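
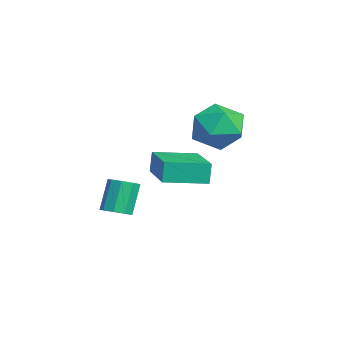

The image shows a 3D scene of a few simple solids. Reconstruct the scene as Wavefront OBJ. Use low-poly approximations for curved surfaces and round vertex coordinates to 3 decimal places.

v 2.016 -1.652 -3.836
v 2.525 -1.415 -3.688
v 2.012 -1.071 -2.476
v 1.504 -1.308 -2.624
v 2.294 -1.144 -3.863
v 1.781 -0.8 -2.651
v 1.934 -1.11 -4.025
v 1.421 -0.766 -2.813
v 1.612 -1.33 -4.099
v 1.099 -0.986 -2.887
v 1.479 -1.701 -4.049
v 0.966 -1.357 -2.838
v 1.598 -2.048 -3.9
v 1.085 -1.705 -2.689
v 1.913 -2.211 -3.721
v 1.4 -1.867 -2.509
v 2.276 -2.112 -3.596
v 1.763 -1.768 -2.384
v 2.517 -1.798 -3.582
v 2.005 -1.454 -2.371
v 2.148 -0.518 -1.897
v 2.005 -0.425 -1.065
v 2.078 1.049 -2.084
v 1.935 1.142 -1.251
v 4.265 -0.382 -1.549
v 4.122 -0.289 -0.716
v 4.195 1.185 -1.735
v 4.052 1.278 -0.903
v -0.597 3.167 -0.444
v 0.092 2.363 -0.062
v -1.072 2.097 -1.838
v -0.383 1.293 -1.456
v -1.316 1.553 -0.883
v -1.022 2.214 -0.022
v 0.042 2.246 -1.878
v 0.336 2.907 -1.017
v 0.487 1.794 -0.949
v -0.352 1.366 -0.334
v -0.628 3.094 -1.566
v -1.467 2.666 -0.951
f 2 1 5
f 2 5 3
f 3 5 6
f 3 6 4
f 5 1 7
f 5 7 6
f 6 7 8
f 6 8 4
f 7 1 9
f 7 9 8
f 8 9 10
f 8 10 4
f 9 1 11
f 9 11 10
f 10 11 12
f 10 12 4
f 11 1 13
f 11 13 12
f 12 13 14
f 12 14 4
f 13 1 15
f 13 15 14
f 14 15 16
f 14 16 4
f 15 1 17
f 15 17 16
f 16 17 18
f 16 18 4
f 17 1 19
f 17 19 18
f 18 19 20
f 18 20 4
f 19 1 2
f 19 2 20
f 20 2 3
f 20 3 4
f 22 24 21
f 25 22 21
f 21 24 23
f 23 25 21
f 22 28 24
f 26 22 25
f 26 28 22
f 24 28 23
f 27 25 23
f 23 28 27
f 27 26 25
f 28 26 27
f 29 40 34
f 29 34 30
f 29 30 36
f 29 36 39
f 29 39 40
f 30 34 38
f 34 40 33
f 40 39 31
f 39 36 35
f 36 30 37
f 32 38 33
f 32 33 31
f 32 31 35
f 32 35 37
f 32 37 38
f 33 38 34
f 31 33 40
f 35 31 39
f 37 35 36
f 38 37 30



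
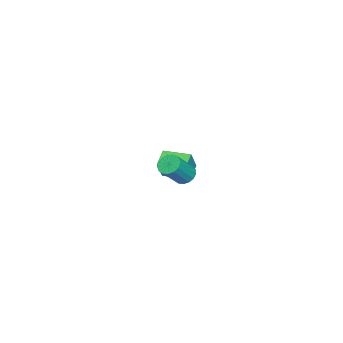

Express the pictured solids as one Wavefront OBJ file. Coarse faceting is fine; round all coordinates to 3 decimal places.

v -2.895 -0.355 -2.512
v -3.889 -0.412 -1.938
v -2.971 1.323 -2.479
v -3.966 1.266 -1.904
v -2.134 -0.346 -1.196
v -3.129 -0.403 -0.621
v -2.211 1.332 -1.162
v -3.205 1.275 -0.588
v 3.409 3.643 2.015
v 3.729 3.23 1.596
v 4.79 2.803 2.826
v 4.471 3.217 3.245
v 3.882 3.509 1.56
v 4.944 3.082 2.79
v 3.928 3.819 1.628
v 4.989 3.392 2.859
v 3.854 4.089 1.785
v 4.916 3.662 3.016
v 3.679 4.256 1.995
v 4.74 3.83 3.225
v 3.441 4.284 2.209
v 4.503 3.857 3.439
v 3.197 4.164 2.379
v 4.259 3.738 3.609
v 3.001 3.926 2.465
v 4.063 3.499 3.695
v 2.899 3.622 2.448
v 3.96 3.195 3.678
v 2.913 3.324 2.332
v 3.975 2.897 3.562
v 3.041 3.098 2.143
v 4.103 2.672 3.373
v 3.254 2.998 1.925
v 4.315 2.571 3.155
v 3.502 3.045 1.727
v 4.564 2.619 2.958
f 2 4 1
f 5 2 1
f 1 4 3
f 3 5 1
f 2 8 4
f 6 2 5
f 6 8 2
f 4 8 3
f 7 5 3
f 3 8 7
f 7 6 5
f 8 6 7
f 10 9 13
f 10 13 11
f 11 13 14
f 11 14 12
f 13 9 15
f 13 15 14
f 14 15 16
f 14 16 12
f 15 9 17
f 15 17 16
f 16 17 18
f 16 18 12
f 17 9 19
f 17 19 18
f 18 19 20
f 18 20 12
f 19 9 21
f 19 21 20
f 20 21 22
f 20 22 12
f 21 9 23
f 21 23 22
f 22 23 24
f 22 24 12
f 23 9 25
f 23 25 24
f 24 25 26
f 24 26 12
f 25 9 27
f 25 27 26
f 26 27 28
f 26 28 12
f 27 9 29
f 27 29 28
f 28 29 30
f 28 30 12
f 29 9 31
f 29 31 30
f 30 31 32
f 30 32 12
f 31 9 33
f 31 33 32
f 32 33 34
f 32 34 12
f 33 9 35
f 33 35 34
f 34 35 36
f 34 36 12
f 35 9 10
f 35 10 36
f 36 10 11
f 36 11 12



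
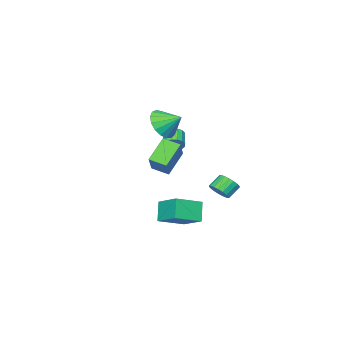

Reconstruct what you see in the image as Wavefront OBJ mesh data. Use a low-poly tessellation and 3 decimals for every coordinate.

v 1.043 -1.455 3.576
v 1.445 -0.821 2.785
v 0.717 -0.365 4.284
v 0.944 -0.884 2.652
v 0.466 -1.078 2.731
v 0.12 -1.358 3.003
v -0.014 -1.66 3.406
v 0.093 -1.916 3.848
v 0.419 -2.066 4.228
v 0.887 -2.075 4.458
v 1.391 -1.943 4.486
v 1.815 -1.699 4.305
v 2.062 -1.399 3.958
v 2.076 -1.112 3.522
v 1.853 -0.903 3.099
v -0.05 -2.798 -3.205
v 0.204 -1.237 -2.412
v -1.66 -2.22 -3.827
v -1.405 -0.658 -3.034
v 0.585 -2.302 -4.386
v 0.84 -0.74 -3.593
v -1.024 -1.723 -5.008
v -0.77 -0.162 -4.215
v -1.344 -2.767 0.931
v -1.024 -2.672 1.477
v -1.716 -3.318 1.995
v -2.036 -3.413 1.449
v -1.253 -2.432 1.469
v -1.945 -3.079 1.987
v -1.507 -2.283 1.317
v -2.199 -2.93 1.835
v -1.716 -2.263 1.061
v -2.409 -2.91 1.58
v -1.827 -2.378 0.771
v -2.519 -3.025 1.289
v -1.807 -2.597 0.523
v -2.5 -3.244 1.042
v -1.664 -2.862 0.385
v -2.356 -3.508 0.903
v -1.435 -3.101 0.393
v -2.127 -3.748 0.911
v -1.181 -3.25 0.545
v -1.873 -3.897 1.063
v -0.971 -3.27 0.8
v -1.664 -3.917 1.319
v -0.861 -3.155 1.091
v -1.553 -3.802 1.609
v -0.88 -2.936 1.338
v -1.573 -3.583 1.857
v 0.646 -1.621 1.619
v 1.849 -0.711 2.903
v 0.269 -0.663 1.293
v 1.472 0.247 2.577
v 1.888 -1.547 0.403
v 3.091 -0.637 1.687
v 1.511 -0.589 0.077
v 2.714 0.321 1.361
v -2.678 -0.514 -2.589
v -2.27 -0.795 -2.053
v -3.034 -0.647 -1.394
v -3.442 -0.366 -1.931
v -2.198 -0.478 -2.041
v -2.962 -0.331 -1.382
v -2.221 -0.169 -2.137
v -2.985 -0.021 -1.478
v -2.334 0.073 -2.322
v -3.099 0.22 -1.663
v -2.516 0.198 -2.561
v -3.281 0.345 -1.902
v -2.73 0.182 -2.805
v -3.494 0.329 -2.146
v -2.933 0.028 -3.007
v -3.697 0.176 -2.348
v -3.086 -0.233 -3.126
v -3.85 -0.085 -2.467
v -3.158 -0.549 -3.138
v -3.922 -0.402 -2.479
v -3.135 -0.859 -3.042
v -3.899 -0.711 -2.383
v -3.021 -1.1 -2.857
v -3.786 -0.953 -2.198
v -2.839 -1.225 -2.618
v -3.604 -1.078 -1.959
v -2.626 -1.209 -2.374
v -3.39 -1.062 -1.715
v -2.423 -1.056 -2.172
v -3.187 -0.908 -1.513
f 2 1 4
f 2 4 3
f 4 1 5
f 4 5 3
f 5 1 6
f 5 6 3
f 6 1 7
f 6 7 3
f 7 1 8
f 7 8 3
f 8 1 9
f 8 9 3
f 9 1 10
f 9 10 3
f 10 1 11
f 10 11 3
f 11 1 12
f 11 12 3
f 12 1 13
f 12 13 3
f 13 1 14
f 13 14 3
f 14 1 15
f 14 15 3
f 15 1 2
f 15 2 3
f 17 19 16
f 20 17 16
f 16 19 18
f 18 20 16
f 17 23 19
f 21 17 20
f 21 23 17
f 19 23 18
f 22 20 18
f 18 23 22
f 22 21 20
f 23 21 22
f 25 24 28
f 25 28 26
f 26 28 29
f 26 29 27
f 28 24 30
f 28 30 29
f 29 30 31
f 29 31 27
f 30 24 32
f 30 32 31
f 31 32 33
f 31 33 27
f 32 24 34
f 32 34 33
f 33 34 35
f 33 35 27
f 34 24 36
f 34 36 35
f 35 36 37
f 35 37 27
f 36 24 38
f 36 38 37
f 37 38 39
f 37 39 27
f 38 24 40
f 38 40 39
f 39 40 41
f 39 41 27
f 40 24 42
f 40 42 41
f 41 42 43
f 41 43 27
f 42 24 44
f 42 44 43
f 43 44 45
f 43 45 27
f 44 24 46
f 44 46 45
f 45 46 47
f 45 47 27
f 46 24 48
f 46 48 47
f 47 48 49
f 47 49 27
f 48 24 25
f 48 25 49
f 49 25 26
f 49 26 27
f 51 53 50
f 54 51 50
f 50 53 52
f 52 54 50
f 51 57 53
f 55 51 54
f 55 57 51
f 53 57 52
f 56 54 52
f 52 57 56
f 56 55 54
f 57 55 56
f 59 58 62
f 59 62 60
f 60 62 63
f 60 63 61
f 62 58 64
f 62 64 63
f 63 64 65
f 63 65 61
f 64 58 66
f 64 66 65
f 65 66 67
f 65 67 61
f 66 58 68
f 66 68 67
f 67 68 69
f 67 69 61
f 68 58 70
f 68 70 69
f 69 70 71
f 69 71 61
f 70 58 72
f 70 72 71
f 71 72 73
f 71 73 61
f 72 58 74
f 72 74 73
f 73 74 75
f 73 75 61
f 74 58 76
f 74 76 75
f 75 76 77
f 75 77 61
f 76 58 78
f 76 78 77
f 77 78 79
f 77 79 61
f 78 58 80
f 78 80 79
f 79 80 81
f 79 81 61
f 80 58 82
f 80 82 81
f 81 82 83
f 81 83 61
f 82 58 84
f 82 84 83
f 83 84 85
f 83 85 61
f 84 58 86
f 84 86 85
f 85 86 87
f 85 87 61
f 86 58 59
f 86 59 87
f 87 59 60
f 87 60 61



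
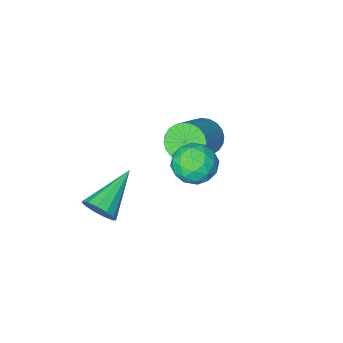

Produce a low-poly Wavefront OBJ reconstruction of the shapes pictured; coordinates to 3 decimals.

v 1.474 0.541 3.978
v 2.166 0.357 3.444
v 0.734 -0.557 3.396
v 1.426 -0.741 2.862
v 1.489 -0.886 3.742
v 1.947 -0.207 4.102
v 0.953 0.007 2.738
v 1.411 0.686 3.098
v 1.845 0.027 2.678
v 2.176 -0.525 3.298
v 0.724 0.325 3.542
v 1.055 -0.227 4.162
v 1.885 0.545 3.762
v 1.015 -0.745 3.078
v 1.052 -0.83 3.595
v 1.459 -0.939 3.282
v 1.756 0.214 4.148
v 2.163 0.106 3.835
v 1.765 -0.625 4.01
v 0.737 -0.306 3.005
v 1.144 -0.414 2.692
v 1.441 0.739 3.558
v 1.848 0.63 3.245
v 1.135 0.425 2.83
v 2.103 0.243 2.998
v 1.668 -0.402 2.656
v 1.39 0.037 2.583
v 1.659 0.436 2.794
v 2.298 -0.081 3.362
v 1.863 -0.727 3.021
v 1.9 -0.812 3.538
v 2.169 -0.413 3.749
v 2.109 -0.275 2.912
v 1.037 0.527 3.819
v 0.602 -0.119 3.478
v 0.731 0.213 3.091
v 1 0.612 3.302
v 1.232 0.202 4.184
v 0.797 -0.443 3.842
v 1.241 -0.636 4.046
v 1.51 -0.237 4.257
v 0.791 0.075 3.928
v -1.36 -4.047 0.094
v -0.938 -3.827 -0.598
v 0.362 -3.012 0.454
v -0.06 -3.233 1.146
v -1.133 -3.567 -0.557
v 0.166 -2.753 0.495
v -1.364 -3.381 -0.417
v -0.064 -2.566 0.635
v -1.593 -3.296 -0.2
v -0.294 -2.481 0.853
v -1.787 -3.325 0.063
v -0.488 -2.51 1.115
v -1.916 -3.464 0.33
v -0.617 -2.65 1.382
v -1.961 -3.692 0.561
v -0.661 -2.878 1.614
v -1.914 -3.974 0.721
v -0.614 -3.16 1.774
v -1.782 -4.268 0.786
v -0.482 -3.453 1.838
v -1.586 -4.527 0.745
v -0.287 -3.713 1.797
v -1.356 -4.714 0.605
v -0.056 -3.899 1.657
v -1.126 -4.799 0.387
v 0.173 -3.984 1.44
v -0.932 -4.77 0.125
v 0.367 -3.955 1.177
v -0.803 -4.63 -0.142
v 0.496 -3.816 0.91
v -0.759 -4.402 -0.374
v 0.541 -3.588 0.679
v -0.806 -4.12 -0.534
v 0.494 -3.306 0.519
v 3.624 -3.155 -1.032
v 4 -3.265 -0.404
v 1.896 -3.905 -0.128
v 3.845 -2.879 -0.382
v 3.619 -2.58 -0.566
v 3.395 -2.464 -0.898
v 3.244 -2.568 -1.273
v 3.213 -2.858 -1.571
v 3.314 -3.242 -1.698
v 3.512 -3.599 -1.614
v 3.747 -3.815 -1.345
v 3.942 -3.821 -0.977
v 4.037 -3.616 -0.626
f 1 38 17
f 38 12 41
f 17 41 6
f 38 41 17
f 1 17 13
f 17 6 18
f 13 18 2
f 17 18 13
f 1 13 22
f 13 2 23
f 22 23 8
f 13 23 22
f 1 22 34
f 22 8 37
f 34 37 11
f 22 37 34
f 1 34 38
f 34 11 42
f 38 42 12
f 34 42 38
f 2 18 29
f 18 6 32
f 29 32 10
f 18 32 29
f 6 41 19
f 41 12 40
f 19 40 5
f 41 40 19
f 12 42 39
f 42 11 35
f 39 35 3
f 42 35 39
f 11 37 36
f 37 8 24
f 36 24 7
f 37 24 36
f 8 23 28
f 23 2 25
f 28 25 9
f 23 25 28
f 4 30 16
f 30 10 31
f 16 31 5
f 30 31 16
f 4 16 14
f 16 5 15
f 14 15 3
f 16 15 14
f 4 14 21
f 14 3 20
f 21 20 7
f 14 20 21
f 4 21 26
f 21 7 27
f 26 27 9
f 21 27 26
f 4 26 30
f 26 9 33
f 30 33 10
f 26 33 30
f 5 31 19
f 31 10 32
f 19 32 6
f 31 32 19
f 3 15 39
f 15 5 40
f 39 40 12
f 15 40 39
f 7 20 36
f 20 3 35
f 36 35 11
f 20 35 36
f 9 27 28
f 27 7 24
f 28 24 8
f 27 24 28
f 10 33 29
f 33 9 25
f 29 25 2
f 33 25 29
f 44 43 47
f 44 47 45
f 45 47 48
f 45 48 46
f 47 43 49
f 47 49 48
f 48 49 50
f 48 50 46
f 49 43 51
f 49 51 50
f 50 51 52
f 50 52 46
f 51 43 53
f 51 53 52
f 52 53 54
f 52 54 46
f 53 43 55
f 53 55 54
f 54 55 56
f 54 56 46
f 55 43 57
f 55 57 56
f 56 57 58
f 56 58 46
f 57 43 59
f 57 59 58
f 58 59 60
f 58 60 46
f 59 43 61
f 59 61 60
f 60 61 62
f 60 62 46
f 61 43 63
f 61 63 62
f 62 63 64
f 62 64 46
f 63 43 65
f 63 65 64
f 64 65 66
f 64 66 46
f 65 43 67
f 65 67 66
f 66 67 68
f 66 68 46
f 67 43 69
f 67 69 68
f 68 69 70
f 68 70 46
f 69 43 71
f 69 71 70
f 70 71 72
f 70 72 46
f 71 43 73
f 71 73 72
f 72 73 74
f 72 74 46
f 73 43 75
f 73 75 74
f 74 75 76
f 74 76 46
f 75 43 44
f 75 44 76
f 76 44 45
f 76 45 46
f 78 77 80
f 78 80 79
f 80 77 81
f 80 81 79
f 81 77 82
f 81 82 79
f 82 77 83
f 82 83 79
f 83 77 84
f 83 84 79
f 84 77 85
f 84 85 79
f 85 77 86
f 85 86 79
f 86 77 87
f 86 87 79
f 87 77 88
f 87 88 79
f 88 77 89
f 88 89 79
f 89 77 78
f 89 78 79



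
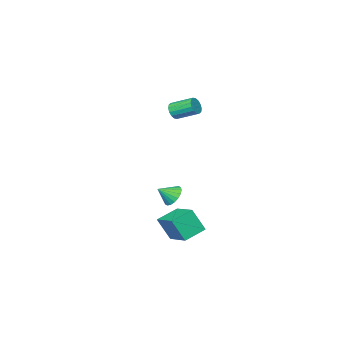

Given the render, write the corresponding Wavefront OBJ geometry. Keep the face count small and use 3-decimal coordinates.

v -1.077 2.986 -4.718
v -0.653 2.392 -3.351
v -0.701 4.621 -4.123
v -0.276 4.027 -2.756
v 0.236 2.853 -5.184
v 0.661 2.259 -3.817
v 0.613 4.488 -4.589
v 1.037 3.894 -3.222
v -2.485 0.008 2.769
v -2.032 0.068 3.127
v -2.643 1.211 3.708
v -3.095 1.152 3.351
v -1.961 0.23 2.885
v -2.571 1.373 3.466
v -2.03 0.332 2.611
v -2.64 1.475 3.192
v -2.221 0.347 2.38
v -2.831 1.49 2.961
v -2.483 0.272 2.253
v -3.093 1.415 2.834
v -2.745 0.126 2.265
v -3.355 1.269 2.846
v -2.937 -0.051 2.412
v -3.548 1.092 2.993
v -3.009 -0.213 2.654
v -3.619 0.93 3.235
v -2.94 -0.315 2.928
v -3.55 0.828 3.509
v -2.749 -0.33 3.159
v -3.359 0.813 3.74
v -2.487 -0.255 3.286
v -3.097 0.888 3.867
v -2.225 -0.109 3.274
v -2.835 1.034 3.855
v -3.094 -0.767 -4.199
v -2.582 -0.356 -4.6
v -2.286 -1.153 -3.561
v -2.675 -0.14 -4.352
v -2.851 -0.048 -4.073
v -3.076 -0.098 -3.819
v -3.304 -0.281 -3.64
v -3.491 -0.561 -3.572
v -3.599 -0.881 -3.629
v -3.607 -1.179 -3.798
v -3.514 -1.395 -4.047
v -3.337 -1.487 -4.326
v -3.113 -1.436 -4.58
v -2.885 -1.253 -4.758
v -2.698 -0.974 -4.826
v -2.59 -0.654 -4.77
f 2 4 1
f 5 2 1
f 1 4 3
f 3 5 1
f 2 8 4
f 6 2 5
f 6 8 2
f 4 8 3
f 7 5 3
f 3 8 7
f 7 6 5
f 8 6 7
f 10 9 13
f 10 13 11
f 11 13 14
f 11 14 12
f 13 9 15
f 13 15 14
f 14 15 16
f 14 16 12
f 15 9 17
f 15 17 16
f 16 17 18
f 16 18 12
f 17 9 19
f 17 19 18
f 18 19 20
f 18 20 12
f 19 9 21
f 19 21 20
f 20 21 22
f 20 22 12
f 21 9 23
f 21 23 22
f 22 23 24
f 22 24 12
f 23 9 25
f 23 25 24
f 24 25 26
f 24 26 12
f 25 9 27
f 25 27 26
f 26 27 28
f 26 28 12
f 27 9 29
f 27 29 28
f 28 29 30
f 28 30 12
f 29 9 31
f 29 31 30
f 30 31 32
f 30 32 12
f 31 9 33
f 31 33 32
f 32 33 34
f 32 34 12
f 33 9 10
f 33 10 34
f 34 10 11
f 34 11 12
f 36 35 38
f 36 38 37
f 38 35 39
f 38 39 37
f 39 35 40
f 39 40 37
f 40 35 41
f 40 41 37
f 41 35 42
f 41 42 37
f 42 35 43
f 42 43 37
f 43 35 44
f 43 44 37
f 44 35 45
f 44 45 37
f 45 35 46
f 45 46 37
f 46 35 47
f 46 47 37
f 47 35 48
f 47 48 37
f 48 35 49
f 48 49 37
f 49 35 50
f 49 50 37
f 50 35 36
f 50 36 37



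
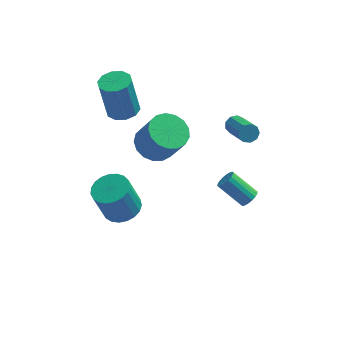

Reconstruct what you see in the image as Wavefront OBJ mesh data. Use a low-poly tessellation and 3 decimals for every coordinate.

v -1.64 -2.881 -0.089
v -0.834 -3.257 0.105
v -1.333 -3.455 1.802
v -2.14 -3.079 1.609
v -0.767 -2.889 0.167
v -1.266 -3.087 1.864
v -0.851 -2.521 0.186
v -1.35 -2.719 1.883
v -1.071 -2.215 0.157
v -1.57 -2.413 1.854
v -1.39 -2.024 0.085
v -1.889 -2.222 1.782
v -1.752 -1.981 -0.016
v -2.251 -2.179 1.681
v -2.095 -2.094 -0.13
v -2.594 -2.292 1.567
v -2.359 -2.343 -0.237
v -2.858 -2.541 1.46
v -2.499 -2.685 -0.318
v -2.998 -2.883 1.379
v -2.49 -3.061 -0.359
v -2.989 -3.259 1.338
v -2.335 -3.406 -0.354
v -2.834 -3.604 1.343
v -2.059 -3.66 -0.303
v -2.559 -3.858 1.394
v -1.711 -3.78 -0.214
v -2.211 -3.977 1.483
v -1.351 -3.744 -0.104
v -1.85 -3.942 1.593
v -1.041 -3.559 0.009
v -1.54 -3.757 1.706
v -0.444 1.079 0.589
v 0.321 0.62 0.095
v 1.03 0.101 1.678
v 0.264 0.561 2.171
v 0.486 1.073 0.17
v 1.195 0.554 1.753
v 0.437 1.528 0.341
v 1.146 1.009 1.923
v 0.187 1.88 0.568
v 0.896 1.361 2.151
v -0.208 2.049 0.8
v 0.501 1.53 2.383
v -0.657 1.995 0.984
v 0.052 1.477 2.567
v -1.057 1.732 1.077
v -0.348 1.213 2.66
v -1.317 1.319 1.058
v -0.609 0.801 2.641
v -1.378 0.852 0.932
v -0.669 0.333 2.515
v -1.224 0.436 0.727
v -0.515 -0.083 2.31
v -0.892 0.168 0.49
v -0.183 -0.351 2.073
v -0.457 0.109 0.276
v 0.252 -0.41 1.859
v -0.019 0.272 0.134
v 0.689 -0.247 1.716
v -1.935 2.04 2.147
v -1.139 1.992 2.288
v -1.509 2.053 4.395
v -2.305 2.1 4.253
v -1.261 2.476 2.252
v -1.631 2.537 4.359
v -1.641 2.794 2.176
v -2.01 2.854 4.283
v -2.133 2.823 2.089
v -2.502 2.884 4.196
v -2.549 2.553 2.024
v -2.919 2.614 4.131
v -2.731 2.087 2.005
v -3.101 2.148 4.112
v -2.609 1.603 2.041
v -2.979 1.664 4.148
v -2.23 1.286 2.117
v -2.599 1.346 4.224
v -1.738 1.256 2.204
v -2.107 1.317 4.311
v -1.321 1.526 2.269
v -1.691 1.587 4.376
v 4.015 0.38 -2.808
v 4.365 0.391 -2.409
v 3.214 0.851 -1.413
v 2.865 0.84 -1.812
v 4.377 0.61 -2.496
v 3.226 1.07 -1.5
v 4.318 0.783 -2.645
v 3.167 1.243 -1.649
v 4.199 0.877 -2.825
v 3.048 1.337 -1.83
v 4.044 0.872 -3.003
v 2.893 1.332 -2.007
v 3.883 0.77 -3.142
v 2.732 1.23 -2.146
v 3.748 0.59 -3.214
v 2.597 1.05 -2.218
v 3.666 0.369 -3.207
v 2.515 0.829 -2.211
v 3.654 0.15 -3.12
v 2.503 0.61 -2.124
v 3.713 -0.023 -2.971
v 2.562 0.437 -1.975
v 3.832 -0.117 -2.79
v 2.681 0.343 -1.795
v 3.987 -0.112 -2.613
v 2.836 0.348 -1.617
v 4.148 -0.01 -2.474
v 2.997 0.45 -1.478
v 4.283 0.17 -2.402
v 3.132 0.63 -1.406
v 3.251 1.294 2.05
v 3.619 1.248 1.7
v 4.258 -0.161 2.561
v 3.889 -0.114 2.91
v 3.726 1.455 1.96
v 4.365 0.046 2.82
v 3.611 1.587 2.261
v 4.25 0.178 3.122
v 3.327 1.582 2.464
v 3.966 0.173 3.324
v 3.007 1.442 2.473
v 3.646 0.034 3.333
v 2.801 1.233 2.284
v 3.44 -0.175 3.144
v 2.806 1.053 1.985
v 3.445 -0.356 2.845
v 3.018 0.986 1.717
v 3.657 -0.423 2.577
v 3.34 1.063 1.604
v 3.979 -0.346 2.465
f 2 1 5
f 2 5 3
f 3 5 6
f 3 6 4
f 5 1 7
f 5 7 6
f 6 7 8
f 6 8 4
f 7 1 9
f 7 9 8
f 8 9 10
f 8 10 4
f 9 1 11
f 9 11 10
f 10 11 12
f 10 12 4
f 11 1 13
f 11 13 12
f 12 13 14
f 12 14 4
f 13 1 15
f 13 15 14
f 14 15 16
f 14 16 4
f 15 1 17
f 15 17 16
f 16 17 18
f 16 18 4
f 17 1 19
f 17 19 18
f 18 19 20
f 18 20 4
f 19 1 21
f 19 21 20
f 20 21 22
f 20 22 4
f 21 1 23
f 21 23 22
f 22 23 24
f 22 24 4
f 23 1 25
f 23 25 24
f 24 25 26
f 24 26 4
f 25 1 27
f 25 27 26
f 26 27 28
f 26 28 4
f 27 1 29
f 27 29 28
f 28 29 30
f 28 30 4
f 29 1 31
f 29 31 30
f 30 31 32
f 30 32 4
f 31 1 2
f 31 2 32
f 32 2 3
f 32 3 4
f 34 33 37
f 34 37 35
f 35 37 38
f 35 38 36
f 37 33 39
f 37 39 38
f 38 39 40
f 38 40 36
f 39 33 41
f 39 41 40
f 40 41 42
f 40 42 36
f 41 33 43
f 41 43 42
f 42 43 44
f 42 44 36
f 43 33 45
f 43 45 44
f 44 45 46
f 44 46 36
f 45 33 47
f 45 47 46
f 46 47 48
f 46 48 36
f 47 33 49
f 47 49 48
f 48 49 50
f 48 50 36
f 49 33 51
f 49 51 50
f 50 51 52
f 50 52 36
f 51 33 53
f 51 53 52
f 52 53 54
f 52 54 36
f 53 33 55
f 53 55 54
f 54 55 56
f 54 56 36
f 55 33 57
f 55 57 56
f 56 57 58
f 56 58 36
f 57 33 59
f 57 59 58
f 58 59 60
f 58 60 36
f 59 33 34
f 59 34 60
f 60 34 35
f 60 35 36
f 62 61 65
f 62 65 63
f 63 65 66
f 63 66 64
f 65 61 67
f 65 67 66
f 66 67 68
f 66 68 64
f 67 61 69
f 67 69 68
f 68 69 70
f 68 70 64
f 69 61 71
f 69 71 70
f 70 71 72
f 70 72 64
f 71 61 73
f 71 73 72
f 72 73 74
f 72 74 64
f 73 61 75
f 73 75 74
f 74 75 76
f 74 76 64
f 75 61 77
f 75 77 76
f 76 77 78
f 76 78 64
f 77 61 79
f 77 79 78
f 78 79 80
f 78 80 64
f 79 61 81
f 79 81 80
f 80 81 82
f 80 82 64
f 81 61 62
f 81 62 82
f 82 62 63
f 82 63 64
f 84 83 87
f 84 87 85
f 85 87 88
f 85 88 86
f 87 83 89
f 87 89 88
f 88 89 90
f 88 90 86
f 89 83 91
f 89 91 90
f 90 91 92
f 90 92 86
f 91 83 93
f 91 93 92
f 92 93 94
f 92 94 86
f 93 83 95
f 93 95 94
f 94 95 96
f 94 96 86
f 95 83 97
f 95 97 96
f 96 97 98
f 96 98 86
f 97 83 99
f 97 99 98
f 98 99 100
f 98 100 86
f 99 83 101
f 99 101 100
f 100 101 102
f 100 102 86
f 101 83 103
f 101 103 102
f 102 103 104
f 102 104 86
f 103 83 105
f 103 105 104
f 104 105 106
f 104 106 86
f 105 83 107
f 105 107 106
f 106 107 108
f 106 108 86
f 107 83 109
f 107 109 108
f 108 109 110
f 108 110 86
f 109 83 111
f 109 111 110
f 110 111 112
f 110 112 86
f 111 83 84
f 111 84 112
f 112 84 85
f 112 85 86
f 114 113 117
f 114 117 115
f 115 117 118
f 115 118 116
f 117 113 119
f 117 119 118
f 118 119 120
f 118 120 116
f 119 113 121
f 119 121 120
f 120 121 122
f 120 122 116
f 121 113 123
f 121 123 122
f 122 123 124
f 122 124 116
f 123 113 125
f 123 125 124
f 124 125 126
f 124 126 116
f 125 113 127
f 125 127 126
f 126 127 128
f 126 128 116
f 127 113 129
f 127 129 128
f 128 129 130
f 128 130 116
f 129 113 131
f 129 131 130
f 130 131 132
f 130 132 116
f 131 113 114
f 131 114 132
f 132 114 115
f 132 115 116



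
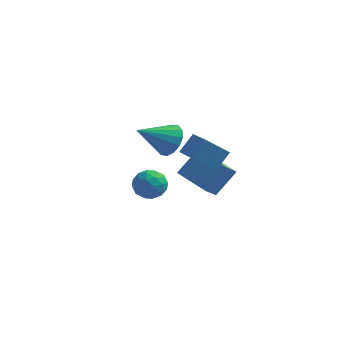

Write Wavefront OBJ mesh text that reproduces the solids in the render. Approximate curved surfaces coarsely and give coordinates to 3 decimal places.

v -2.92 2.713 -2.066
v -2.232 1.985 -1.938
v -4.3 1.607 -0.934
v -2.161 2.311 -1.535
v -2.294 2.744 -1.274
v -2.595 3.169 -1.225
v -2.983 3.471 -1.402
v -3.354 3.571 -1.757
v -3.609 3.441 -2.194
v -3.679 3.116 -2.597
v -3.546 2.683 -2.858
v -3.245 2.258 -2.907
v -2.857 1.955 -2.731
v -2.486 1.855 -2.376
v -0.732 -1.378 -0.554
v -0.261 -0.672 0.322
v -1.526 -0.701 -0.673
v -1.054 0.006 0.203
v 0.214 -0.486 -1.783
v 0.686 0.221 -0.907
v -0.579 0.192 -1.902
v -0.108 0.898 -1.026
v -2.04 0.815 -3.121
v -1.242 1.659 -1.865
v -1.725 1.569 -3.827
v -0.927 2.413 -2.572
v -0.353 -0.233 -3.488
v 0.445 0.611 -2.233
v -0.038 0.521 -4.195
v 0.76 1.365 -2.939
v -2.794 -3.608 -1.819
v -2.157 -3.002 -1.898
v -2.163 -4.118 -0.642
v -1.526 -3.512 -0.721
v -2.346 -3.265 -0.506
v -2.736 -2.949 -1.233
v -1.584 -4.171 -1.307
v -1.974 -3.855 -2.034
v -1.409 -3.35 -1.582
v -1.879 -2.79 -1.087
v -2.441 -4.33 -1.453
v -2.911 -3.77 -0.958
v -2.531 -3.26 -1.962
v -1.789 -3.86 -0.578
v -2.271 -3.714 -0.452
v -1.896 -3.358 -0.498
v -2.871 -3.229 -1.571
v -2.496 -2.873 -1.617
v -2.608 -3.027 -0.799
v -1.824 -4.247 -0.923
v -1.449 -3.891 -0.969
v -2.424 -3.762 -2.042
v -2.049 -3.406 -2.088
v -1.712 -4.093 -1.741
v -1.717 -3.108 -1.822
v -1.346 -3.408 -1.131
v -1.38 -3.795 -1.475
v -1.609 -3.61 -1.902
v -1.993 -2.779 -1.531
v -1.622 -3.079 -0.84
v -2.104 -2.934 -0.713
v -2.333 -2.748 -1.141
v -1.554 -2.984 -1.345
v -2.698 -4.041 -1.7
v -2.327 -4.341 -1.009
v -1.987 -4.372 -1.399
v -2.216 -4.186 -1.827
v -2.974 -3.712 -1.409
v -2.603 -4.012 -0.718
v -2.711 -3.51 -0.638
v -2.94 -3.325 -1.065
v -2.766 -4.136 -1.195
f 2 1 4
f 2 4 3
f 4 1 5
f 4 5 3
f 5 1 6
f 5 6 3
f 6 1 7
f 6 7 3
f 7 1 8
f 7 8 3
f 8 1 9
f 8 9 3
f 9 1 10
f 9 10 3
f 10 1 11
f 10 11 3
f 11 1 12
f 11 12 3
f 12 1 13
f 12 13 3
f 13 1 14
f 13 14 3
f 14 1 2
f 14 2 3
f 16 18 15
f 19 16 15
f 15 18 17
f 17 19 15
f 16 22 18
f 20 16 19
f 20 22 16
f 18 22 17
f 21 19 17
f 17 22 21
f 21 20 19
f 22 20 21
f 24 26 23
f 27 24 23
f 23 26 25
f 25 27 23
f 24 30 26
f 28 24 27
f 28 30 24
f 26 30 25
f 29 27 25
f 25 30 29
f 29 28 27
f 30 28 29
f 31 68 47
f 68 42 71
f 47 71 36
f 68 71 47
f 31 47 43
f 47 36 48
f 43 48 32
f 47 48 43
f 31 43 52
f 43 32 53
f 52 53 38
f 43 53 52
f 31 52 64
f 52 38 67
f 64 67 41
f 52 67 64
f 31 64 68
f 64 41 72
f 68 72 42
f 64 72 68
f 32 48 59
f 48 36 62
f 59 62 40
f 48 62 59
f 36 71 49
f 71 42 70
f 49 70 35
f 71 70 49
f 42 72 69
f 72 41 65
f 69 65 33
f 72 65 69
f 41 67 66
f 67 38 54
f 66 54 37
f 67 54 66
f 38 53 58
f 53 32 55
f 58 55 39
f 53 55 58
f 34 60 46
f 60 40 61
f 46 61 35
f 60 61 46
f 34 46 44
f 46 35 45
f 44 45 33
f 46 45 44
f 34 44 51
f 44 33 50
f 51 50 37
f 44 50 51
f 34 51 56
f 51 37 57
f 56 57 39
f 51 57 56
f 34 56 60
f 56 39 63
f 60 63 40
f 56 63 60
f 35 61 49
f 61 40 62
f 49 62 36
f 61 62 49
f 33 45 69
f 45 35 70
f 69 70 42
f 45 70 69
f 37 50 66
f 50 33 65
f 66 65 41
f 50 65 66
f 39 57 58
f 57 37 54
f 58 54 38
f 57 54 58
f 40 63 59
f 63 39 55
f 59 55 32
f 63 55 59



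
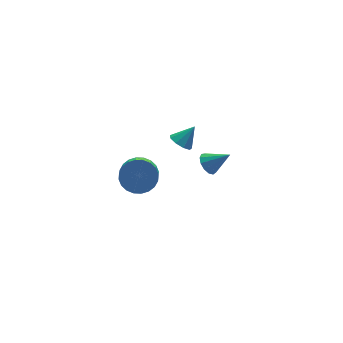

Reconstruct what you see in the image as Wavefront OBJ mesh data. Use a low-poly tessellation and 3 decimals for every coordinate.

v -3.571 -1.88 2.029
v -3.017 -2.535 1.576
v -3.376 -3.295 2.238
v -3.929 -2.64 2.691
v -2.781 -2.412 1.846
v -3.14 -3.173 2.507
v -2.665 -2.208 2.143
v -3.024 -2.969 2.804
v -2.687 -1.955 2.423
v -3.046 -2.715 3.084
v -2.844 -1.689 2.643
v -3.203 -2.45 3.304
v -3.111 -1.453 2.77
v -3.47 -2.214 3.431
v -3.448 -1.282 2.784
v -3.807 -2.043 3.445
v -3.804 -1.202 2.683
v -4.163 -1.963 3.344
v -4.124 -1.225 2.482
v -4.483 -1.985 3.144
v -4.36 -1.347 2.213
v -4.719 -2.108 2.874
v -4.476 -1.551 1.916
v -4.835 -2.312 2.577
v -4.454 -1.805 1.636
v -4.813 -2.565 2.297
v -4.297 -2.07 1.416
v -4.656 -2.831 2.077
v -4.03 -2.306 1.289
v -4.389 -3.067 1.95
v -3.693 -2.477 1.275
v -4.052 -3.238 1.936
v -3.337 -2.557 1.376
v -3.696 -3.318 2.037
v 2.523 2.84 -4.245
v 3.055 3.19 -4.581
v 3.517 2.24 -3.295
v 2.923 3.437 -4.287
v 2.664 3.494 -3.98
v 2.361 3.344 -3.757
v 2.108 3.033 -3.689
v 1.988 2.662 -3.798
v 2.037 2.346 -4.048
v 2.241 2.188 -4.361
v 2.534 2.236 -4.637
v 2.824 2.477 -4.789
v 3.018 2.832 -4.768
v -0.99 -1.161 2.854
v -0.545 -1.501 2.486
v -0.19 -1.079 3.746
v -0.502 -1.051 2.408
v -0.688 -0.653 2.538
v -1.015 -0.492 2.816
v -1.33 -0.644 3.112
v -1.486 -1.038 3.288
v -1.409 -1.489 3.26
v -1.137 -1.786 3.043
v -0.795 -1.791 2.737
f 2 1 5
f 2 5 3
f 3 5 6
f 3 6 4
f 5 1 7
f 5 7 6
f 6 7 8
f 6 8 4
f 7 1 9
f 7 9 8
f 8 9 10
f 8 10 4
f 9 1 11
f 9 11 10
f 10 11 12
f 10 12 4
f 11 1 13
f 11 13 12
f 12 13 14
f 12 14 4
f 13 1 15
f 13 15 14
f 14 15 16
f 14 16 4
f 15 1 17
f 15 17 16
f 16 17 18
f 16 18 4
f 17 1 19
f 17 19 18
f 18 19 20
f 18 20 4
f 19 1 21
f 19 21 20
f 20 21 22
f 20 22 4
f 21 1 23
f 21 23 22
f 22 23 24
f 22 24 4
f 23 1 25
f 23 25 24
f 24 25 26
f 24 26 4
f 25 1 27
f 25 27 26
f 26 27 28
f 26 28 4
f 27 1 29
f 27 29 28
f 28 29 30
f 28 30 4
f 29 1 31
f 29 31 30
f 30 31 32
f 30 32 4
f 31 1 33
f 31 33 32
f 32 33 34
f 32 34 4
f 33 1 2
f 33 2 34
f 34 2 3
f 34 3 4
f 36 35 38
f 36 38 37
f 38 35 39
f 38 39 37
f 39 35 40
f 39 40 37
f 40 35 41
f 40 41 37
f 41 35 42
f 41 42 37
f 42 35 43
f 42 43 37
f 43 35 44
f 43 44 37
f 44 35 45
f 44 45 37
f 45 35 46
f 45 46 37
f 46 35 47
f 46 47 37
f 47 35 36
f 47 36 37
f 49 48 51
f 49 51 50
f 51 48 52
f 51 52 50
f 52 48 53
f 52 53 50
f 53 48 54
f 53 54 50
f 54 48 55
f 54 55 50
f 55 48 56
f 55 56 50
f 56 48 57
f 56 57 50
f 57 48 58
f 57 58 50
f 58 48 49
f 58 49 50



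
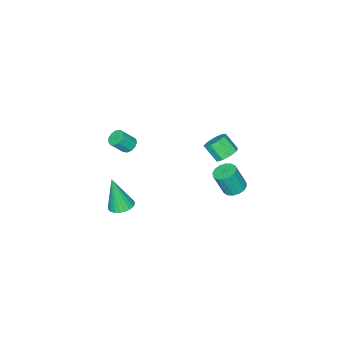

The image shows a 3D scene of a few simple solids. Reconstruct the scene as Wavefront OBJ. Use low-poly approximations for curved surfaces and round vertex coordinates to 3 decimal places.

v -4.159 1.064 -4.652
v -3.537 0.747 -4.925
v -3.078 0.299 -3.361
v -3.701 0.616 -3.088
v -3.438 1.114 -4.849
v -2.979 0.667 -3.285
v -3.532 1.468 -4.72
v -3.073 1.021 -3.157
v -3.794 1.714 -4.573
v -3.335 1.266 -3.009
v -4.154 1.785 -4.447
v -3.695 1.338 -2.883
v -4.516 1.663 -4.376
v -4.057 1.216 -2.812
v -4.782 1.381 -4.379
v -4.323 0.933 -2.815
v -4.881 1.013 -4.455
v -4.422 0.566 -2.891
v -4.787 0.659 -4.583
v -4.328 0.212 -3.02
v -4.525 0.414 -4.731
v -4.066 -0.034 -3.167
v -4.165 0.342 -4.857
v -3.706 -0.105 -3.293
v -3.803 0.464 -4.928
v -3.344 0.017 -3.364
v -2.84 1.477 -0.476
v -2.097 1.375 -0.651
v -1.997 0.542 0.262
v -2.74 0.643 0.436
v -2.148 1.759 -0.295
v -2.047 0.926 0.618
v -2.522 2.012 -0.023
v -2.421 1.178 0.89
v -3.045 2.013 0.036
v -2.945 1.18 0.949
v -3.473 1.764 -0.144
v -3.372 0.931 0.769
v -3.604 1.38 -0.48
v -3.504 0.547 0.433
v -3.378 1.042 -0.814
v -3.278 0.208 0.098
v -2.901 0.907 -0.99
v -2.8 0.073 -0.078
v -2.395 1.038 -0.926
v -2.294 0.205 -0.013
v 3.84 -0.569 -1.693
v 4.291 -1.164 -1.879
v 4 -1.111 0.433
v 4.495 -0.947 -1.839
v 4.598 -0.672 -1.777
v 4.586 -0.381 -1.701
v 4.461 -0.119 -1.625
v 4.241 0.075 -1.559
v 3.96 0.17 -1.513
v 3.66 0.153 -1.495
v 3.388 0.027 -1.507
v 3.185 -0.191 -1.547
v 3.081 -0.466 -1.609
v 3.093 -0.757 -1.685
v 3.219 -1.019 -1.761
v 3.439 -1.212 -1.827
v 3.72 -1.308 -1.873
v 4.019 -1.291 -1.891
v 2.508 -1.146 2.464
v 2.944 -1.192 2.115
v 3.587 -1.561 2.967
v 3.152 -1.514 3.316
v 2.955 -0.9 2.233
v 3.599 -1.269 3.085
v 2.825 -0.685 2.424
v 3.468 -1.054 3.276
v 2.594 -0.617 2.628
v 3.238 -0.986 3.48
v 2.336 -0.716 2.78
v 2.98 -1.085 3.632
v 2.132 -0.952 2.831
v 2.776 -1.321 3.684
v 2.048 -1.249 2.766
v 2.692 -1.618 3.619
v 2.11 -1.513 2.605
v 2.754 -1.882 3.457
v 2.298 -1.661 2.399
v 2.942 -2.03 3.251
v 2.553 -1.645 2.214
v 3.197 -2.014 3.066
v 2.794 -1.47 2.108
v 3.437 -1.839 2.96
f 2 1 5
f 2 5 3
f 3 5 6
f 3 6 4
f 5 1 7
f 5 7 6
f 6 7 8
f 6 8 4
f 7 1 9
f 7 9 8
f 8 9 10
f 8 10 4
f 9 1 11
f 9 11 10
f 10 11 12
f 10 12 4
f 11 1 13
f 11 13 12
f 12 13 14
f 12 14 4
f 13 1 15
f 13 15 14
f 14 15 16
f 14 16 4
f 15 1 17
f 15 17 16
f 16 17 18
f 16 18 4
f 17 1 19
f 17 19 18
f 18 19 20
f 18 20 4
f 19 1 21
f 19 21 20
f 20 21 22
f 20 22 4
f 21 1 23
f 21 23 22
f 22 23 24
f 22 24 4
f 23 1 25
f 23 25 24
f 24 25 26
f 24 26 4
f 25 1 2
f 25 2 26
f 26 2 3
f 26 3 4
f 28 27 31
f 28 31 29
f 29 31 32
f 29 32 30
f 31 27 33
f 31 33 32
f 32 33 34
f 32 34 30
f 33 27 35
f 33 35 34
f 34 35 36
f 34 36 30
f 35 27 37
f 35 37 36
f 36 37 38
f 36 38 30
f 37 27 39
f 37 39 38
f 38 39 40
f 38 40 30
f 39 27 41
f 39 41 40
f 40 41 42
f 40 42 30
f 41 27 43
f 41 43 42
f 42 43 44
f 42 44 30
f 43 27 45
f 43 45 44
f 44 45 46
f 44 46 30
f 45 27 28
f 45 28 46
f 46 28 29
f 46 29 30
f 48 47 50
f 48 50 49
f 50 47 51
f 50 51 49
f 51 47 52
f 51 52 49
f 52 47 53
f 52 53 49
f 53 47 54
f 53 54 49
f 54 47 55
f 54 55 49
f 55 47 56
f 55 56 49
f 56 47 57
f 56 57 49
f 57 47 58
f 57 58 49
f 58 47 59
f 58 59 49
f 59 47 60
f 59 60 49
f 60 47 61
f 60 61 49
f 61 47 62
f 61 62 49
f 62 47 63
f 62 63 49
f 63 47 64
f 63 64 49
f 64 47 48
f 64 48 49
f 66 65 69
f 66 69 67
f 67 69 70
f 67 70 68
f 69 65 71
f 69 71 70
f 70 71 72
f 70 72 68
f 71 65 73
f 71 73 72
f 72 73 74
f 72 74 68
f 73 65 75
f 73 75 74
f 74 75 76
f 74 76 68
f 75 65 77
f 75 77 76
f 76 77 78
f 76 78 68
f 77 65 79
f 77 79 78
f 78 79 80
f 78 80 68
f 79 65 81
f 79 81 80
f 80 81 82
f 80 82 68
f 81 65 83
f 81 83 82
f 82 83 84
f 82 84 68
f 83 65 85
f 83 85 84
f 84 85 86
f 84 86 68
f 85 65 87
f 85 87 86
f 86 87 88
f 86 88 68
f 87 65 66
f 87 66 88
f 88 66 67
f 88 67 68



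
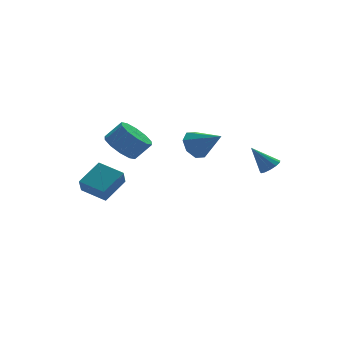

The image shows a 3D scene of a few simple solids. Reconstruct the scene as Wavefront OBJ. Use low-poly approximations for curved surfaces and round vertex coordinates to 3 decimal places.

v 2.261 2.419 1.951
v 2.969 2.496 1.488
v 2.979 1.221 2.849
v 2.968 2.886 2.009
v 2.553 3.002 2.496
v 1.967 2.777 2.664
v 1.553 2.341 2.415
v 1.553 1.952 1.894
v 1.968 1.835 1.407
v 2.555 2.061 1.239
v -1.807 1.94 2.754
v -1.328 1.356 2.177
v -0.594 1.116 3.03
v -1.073 1.7 3.606
v -1.094 1.892 2.127
v -0.361 1.652 2.98
v -1.132 2.447 2.317
v -0.399 2.207 3.169
v -1.428 2.808 2.673
v -0.695 2.568 3.525
v -1.869 2.837 3.06
v -1.135 2.597 3.913
v -2.286 2.524 3.33
v -1.552 2.284 4.183
v -2.519 1.988 3.38
v -1.786 1.748 4.233
v -2.481 1.433 3.191
v -1.748 1.193 4.043
v -2.185 1.072 2.835
v -1.452 0.832 3.687
v -1.745 1.043 2.447
v -1.011 0.803 3.3
v 3.296 -2.855 2.487
v 3.568 -3.203 2.831
v 2.624 -2.305 3.573
v 3.745 -2.943 2.809
v 3.78 -2.655 2.685
v 3.661 -2.43 2.498
v 3.426 -2.341 2.307
v 3.149 -2.414 2.174
v 2.919 -2.628 2.14
v 2.809 -2.913 2.216
v 2.853 -3.18 2.378
v 3.037 -3.344 2.575
v 3.304 -3.352 2.744
v -2.999 1.08 0.529
v -1.767 1.648 1.257
v -3.721 2.206 0.872
v -2.488 2.773 1.6
v -2.732 1.487 -0.24
v -1.499 2.054 0.488
v -3.453 2.612 0.103
v -2.221 3.18 0.831
f 2 1 4
f 2 4 3
f 4 1 5
f 4 5 3
f 5 1 6
f 5 6 3
f 6 1 7
f 6 7 3
f 7 1 8
f 7 8 3
f 8 1 9
f 8 9 3
f 9 1 10
f 9 10 3
f 10 1 2
f 10 2 3
f 12 11 15
f 12 15 13
f 13 15 16
f 13 16 14
f 15 11 17
f 15 17 16
f 16 17 18
f 16 18 14
f 17 11 19
f 17 19 18
f 18 19 20
f 18 20 14
f 19 11 21
f 19 21 20
f 20 21 22
f 20 22 14
f 21 11 23
f 21 23 22
f 22 23 24
f 22 24 14
f 23 11 25
f 23 25 24
f 24 25 26
f 24 26 14
f 25 11 27
f 25 27 26
f 26 27 28
f 26 28 14
f 27 11 29
f 27 29 28
f 28 29 30
f 28 30 14
f 29 11 31
f 29 31 30
f 30 31 32
f 30 32 14
f 31 11 12
f 31 12 32
f 32 12 13
f 32 13 14
f 34 33 36
f 34 36 35
f 36 33 37
f 36 37 35
f 37 33 38
f 37 38 35
f 38 33 39
f 38 39 35
f 39 33 40
f 39 40 35
f 40 33 41
f 40 41 35
f 41 33 42
f 41 42 35
f 42 33 43
f 42 43 35
f 43 33 44
f 43 44 35
f 44 33 45
f 44 45 35
f 45 33 34
f 45 34 35
f 47 49 46
f 50 47 46
f 46 49 48
f 48 50 46
f 47 53 49
f 51 47 50
f 51 53 47
f 49 53 48
f 52 50 48
f 48 53 52
f 52 51 50
f 53 51 52



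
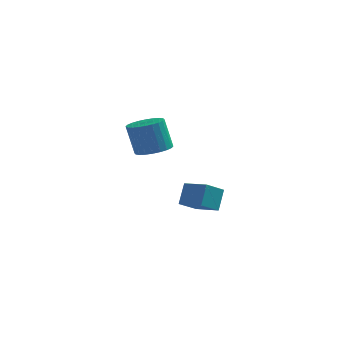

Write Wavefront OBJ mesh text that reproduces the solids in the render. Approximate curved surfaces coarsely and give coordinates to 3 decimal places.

v -0.856 -3.199 2.492
v 0.071 -3.325 2.748
v -0.397 -3.247 4.484
v -1.324 -3.121 4.228
v 0.052 -2.948 2.725
v -0.417 -2.87 4.462
v -0.106 -2.609 2.668
v -0.575 -2.531 4.404
v -0.378 -2.36 2.583
v -0.847 -2.281 4.319
v -0.723 -2.238 2.484
v -1.192 -2.16 4.221
v -1.088 -2.263 2.387
v -1.557 -2.185 4.123
v -1.418 -2.431 2.306
v -1.886 -2.352 4.042
v -1.661 -2.715 2.253
v -2.13 -2.637 3.989
v -1.783 -3.073 2.236
v -2.251 -2.995 3.972
v -1.763 -3.45 2.258
v -2.232 -3.372 3.995
v -1.605 -3.789 2.316
v -2.074 -3.711 4.052
v -1.333 -4.039 2.401
v -1.802 -3.96 4.137
v -0.988 -4.16 2.499
v -1.457 -4.082 4.236
v -0.623 -4.135 2.597
v -1.092 -4.057 4.333
v -0.294 -3.968 2.678
v -0.762 -3.889 4.414
v -0.05 -3.683 2.731
v -0.519 -3.605 4.467
v 0.385 1.341 -2.974
v 0.483 2.098 -1.765
v -0.988 1.995 -3.273
v -0.89 2.752 -2.064
v 1.05 2.408 -3.696
v 1.148 3.165 -2.487
v -0.323 3.062 -3.995
v -0.225 3.819 -2.786
f 2 1 5
f 2 5 3
f 3 5 6
f 3 6 4
f 5 1 7
f 5 7 6
f 6 7 8
f 6 8 4
f 7 1 9
f 7 9 8
f 8 9 10
f 8 10 4
f 9 1 11
f 9 11 10
f 10 11 12
f 10 12 4
f 11 1 13
f 11 13 12
f 12 13 14
f 12 14 4
f 13 1 15
f 13 15 14
f 14 15 16
f 14 16 4
f 15 1 17
f 15 17 16
f 16 17 18
f 16 18 4
f 17 1 19
f 17 19 18
f 18 19 20
f 18 20 4
f 19 1 21
f 19 21 20
f 20 21 22
f 20 22 4
f 21 1 23
f 21 23 22
f 22 23 24
f 22 24 4
f 23 1 25
f 23 25 24
f 24 25 26
f 24 26 4
f 25 1 27
f 25 27 26
f 26 27 28
f 26 28 4
f 27 1 29
f 27 29 28
f 28 29 30
f 28 30 4
f 29 1 31
f 29 31 30
f 30 31 32
f 30 32 4
f 31 1 33
f 31 33 32
f 32 33 34
f 32 34 4
f 33 1 2
f 33 2 34
f 34 2 3
f 34 3 4
f 36 38 35
f 39 36 35
f 35 38 37
f 37 39 35
f 36 42 38
f 40 36 39
f 40 42 36
f 38 42 37
f 41 39 37
f 37 42 41
f 41 40 39
f 42 40 41



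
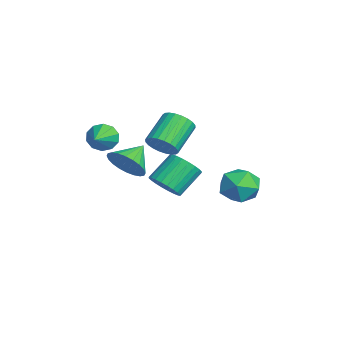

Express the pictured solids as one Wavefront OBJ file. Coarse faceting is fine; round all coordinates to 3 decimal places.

v 1.985 3.176 -1.944
v 2.785 2.356 -1.788
v 1.015 2.504 -0.492
v 1.815 1.684 -0.336
v 2.07 2.791 -0.115
v 2.669 3.206 -1.013
v 1.131 1.654 -1.267
v 1.73 2.069 -2.165
v 2.258 1.416 -1.37
v 2.838 2.118 -0.658
v 0.962 2.742 -1.622
v 1.542 3.444 -0.91
v -0.196 -0.863 -2.055
v 0.673 -0.558 -1.823
v -0.034 0.587 -0.674
v -0.904 0.283 -0.905
v 0.588 -0.33 -2.103
v -0.119 0.816 -0.953
v 0.384 -0.182 -2.375
v -0.323 0.963 -1.225
v 0.092 -0.139 -2.598
v -0.615 1.006 -1.449
v -0.245 -0.205 -2.739
v -0.952 0.94 -1.589
v -0.574 -0.372 -2.776
v -1.281 0.773 -1.626
v -0.845 -0.613 -2.702
v -1.553 0.532 -1.553
v -1.018 -0.893 -2.53
v -1.725 0.253 -1.381
v -1.066 -1.167 -2.286
v -1.773 -0.022 -1.137
v -0.981 -1.396 -2.007
v -1.688 -0.25 -0.857
v -0.777 -1.543 -1.735
v -1.484 -0.398 -0.585
v -0.485 -1.586 -1.511
v -1.192 -0.441 -0.362
v -0.148 -1.52 -1.371
v -0.855 -0.375 -0.221
v 0.181 -1.353 -1.334
v -0.526 -0.208 -0.184
v 0.453 -1.112 -1.407
v -0.255 0.033 -0.258
v 0.625 -0.833 -1.579
v -0.082 0.313 -0.43
v 3.671 -3.133 1.573
v 4.515 -2.62 1.932
v 2.809 -2.227 2.307
v 4.437 -2.414 1.587
v 4.243 -2.318 1.239
v 3.962 -2.345 0.942
v 3.636 -2.492 0.742
v 3.316 -2.737 0.668
v 3.05 -3.042 0.731
v 2.879 -3.361 0.923
v 2.828 -3.645 1.214
v 2.906 -3.851 1.559
v 3.1 -3.948 1.907
v 3.381 -3.92 2.204
v 3.706 -3.773 2.404
v 4.026 -3.528 2.479
v 4.292 -3.223 2.415
v 4.464 -2.904 2.223
v -1.685 -3.667 0.767
v -1.299 -3.258 0.143
v -0.215 -4.193 1.333
v -1.338 -2.935 0.547
v -1.51 -2.891 1.035
v -1.749 -3.143 1.421
v -1.963 -3.596 1.557
v -2.071 -4.076 1.391
v -2.031 -4.4 0.987
v -1.859 -4.444 0.499
v -1.621 -4.191 0.114
v -1.406 -3.739 -0.022
v 0.314 -1.061 0.96
v 0.754 -1.303 1.683
v -0.433 -0.301 2.742
v -0.874 -0.059 2.02
v 0.92 -1.015 1.596
v -0.267 -0.013 2.656
v 0.994 -0.734 1.413
v -0.194 0.268 2.472
v 0.964 -0.503 1.161
v -0.223 0.499 2.22
v 0.835 -0.357 0.878
v -0.352 0.645 1.938
v 0.626 -0.318 0.608
v -0.561 0.684 1.667
v 0.371 -0.392 0.392
v -0.817 0.61 1.451
v 0.106 -0.568 0.262
v -1.081 0.434 1.321
v -0.127 -0.819 0.238
v -1.314 0.183 1.297
v -0.293 -1.107 0.324
v -1.48 -0.105 1.384
v -0.366 -1.388 0.508
v -1.554 -0.386 1.567
v -0.337 -1.619 0.76
v -1.524 -0.617 1.819
v -0.208 -1.765 1.042
v -1.395 -0.763 2.102
v 0.001 -1.804 1.313
v -1.186 -0.802 2.372
v 0.257 -1.73 1.529
v -0.931 -0.728 2.588
v 0.521 -1.554 1.659
v -0.666 -0.552 2.718
f 1 12 6
f 1 6 2
f 1 2 8
f 1 8 11
f 1 11 12
f 2 6 10
f 6 12 5
f 12 11 3
f 11 8 7
f 8 2 9
f 4 10 5
f 4 5 3
f 4 3 7
f 4 7 9
f 4 9 10
f 5 10 6
f 3 5 12
f 7 3 11
f 9 7 8
f 10 9 2
f 14 13 17
f 14 17 15
f 15 17 18
f 15 18 16
f 17 13 19
f 17 19 18
f 18 19 20
f 18 20 16
f 19 13 21
f 19 21 20
f 20 21 22
f 20 22 16
f 21 13 23
f 21 23 22
f 22 23 24
f 22 24 16
f 23 13 25
f 23 25 24
f 24 25 26
f 24 26 16
f 25 13 27
f 25 27 26
f 26 27 28
f 26 28 16
f 27 13 29
f 27 29 28
f 28 29 30
f 28 30 16
f 29 13 31
f 29 31 30
f 30 31 32
f 30 32 16
f 31 13 33
f 31 33 32
f 32 33 34
f 32 34 16
f 33 13 35
f 33 35 34
f 34 35 36
f 34 36 16
f 35 13 37
f 35 37 36
f 36 37 38
f 36 38 16
f 37 13 39
f 37 39 38
f 38 39 40
f 38 40 16
f 39 13 41
f 39 41 40
f 40 41 42
f 40 42 16
f 41 13 43
f 41 43 42
f 42 43 44
f 42 44 16
f 43 13 45
f 43 45 44
f 44 45 46
f 44 46 16
f 45 13 14
f 45 14 46
f 46 14 15
f 46 15 16
f 48 47 50
f 48 50 49
f 50 47 51
f 50 51 49
f 51 47 52
f 51 52 49
f 52 47 53
f 52 53 49
f 53 47 54
f 53 54 49
f 54 47 55
f 54 55 49
f 55 47 56
f 55 56 49
f 56 47 57
f 56 57 49
f 57 47 58
f 57 58 49
f 58 47 59
f 58 59 49
f 59 47 60
f 59 60 49
f 60 47 61
f 60 61 49
f 61 47 62
f 61 62 49
f 62 47 63
f 62 63 49
f 63 47 64
f 63 64 49
f 64 47 48
f 64 48 49
f 66 65 68
f 66 68 67
f 68 65 69
f 68 69 67
f 69 65 70
f 69 70 67
f 70 65 71
f 70 71 67
f 71 65 72
f 71 72 67
f 72 65 73
f 72 73 67
f 73 65 74
f 73 74 67
f 74 65 75
f 74 75 67
f 75 65 76
f 75 76 67
f 76 65 66
f 76 66 67
f 78 77 81
f 78 81 79
f 79 81 82
f 79 82 80
f 81 77 83
f 81 83 82
f 82 83 84
f 82 84 80
f 83 77 85
f 83 85 84
f 84 85 86
f 84 86 80
f 85 77 87
f 85 87 86
f 86 87 88
f 86 88 80
f 87 77 89
f 87 89 88
f 88 89 90
f 88 90 80
f 89 77 91
f 89 91 90
f 90 91 92
f 90 92 80
f 91 77 93
f 91 93 92
f 92 93 94
f 92 94 80
f 93 77 95
f 93 95 94
f 94 95 96
f 94 96 80
f 95 77 97
f 95 97 96
f 96 97 98
f 96 98 80
f 97 77 99
f 97 99 98
f 98 99 100
f 98 100 80
f 99 77 101
f 99 101 100
f 100 101 102
f 100 102 80
f 101 77 103
f 101 103 102
f 102 103 104
f 102 104 80
f 103 77 105
f 103 105 104
f 104 105 106
f 104 106 80
f 105 77 107
f 105 107 106
f 106 107 108
f 106 108 80
f 107 77 109
f 107 109 108
f 108 109 110
f 108 110 80
f 109 77 78
f 109 78 110
f 110 78 79
f 110 79 80



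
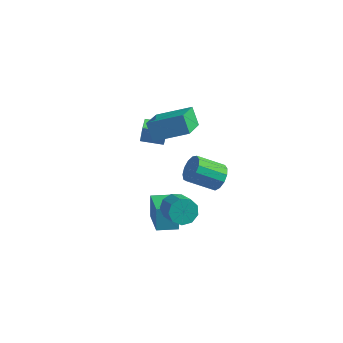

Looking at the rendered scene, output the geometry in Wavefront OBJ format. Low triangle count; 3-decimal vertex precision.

v -2.019 -1.68 2.555
v -2.548 -1.294 3.388
v -2.367 0.05 1.531
v -2.896 0.436 2.365
v -0.464 -0.976 3.215
v -0.993 -0.59 4.049
v -0.812 0.754 2.192
v -1.341 1.14 3.025
v 1.309 -1.51 1.091
v 1.609 -1.27 1.711
v 0.472 -1.91 2.51
v 0.171 -2.15 1.889
v 1.354 -0.974 1.584
v 0.216 -1.614 2.383
v 1.084 -0.848 1.301
v -0.054 -1.488 2.099
v 0.885 -0.932 0.95
v -0.252 -1.572 1.748
v 0.822 -1.2 0.645
v -0.316 -1.84 1.443
v 0.912 -1.566 0.481
v -0.226 -2.206 1.279
v 1.129 -1.915 0.51
v -0.009 -2.554 1.309
v 1.403 -2.135 0.724
v 0.265 -2.774 1.523
v 1.647 -2.156 1.055
v 0.509 -2.796 1.853
v 1.784 -1.973 1.397
v 0.646 -2.612 2.195
v 1.77 -1.643 1.641
v 0.632 -2.282 2.44
v -4 0.857 -0.588
v -3.93 0.994 0.359
v -4.275 1.666 -0.685
v -4.205 1.803 0.263
v -2.895 1.217 -0.723
v -2.825 1.354 0.225
v -3.17 2.026 -0.819
v -3.1 2.163 0.128
v -0.511 -2.432 -1.196
v -0.081 -1.84 -1.083
v 0.721 -2.557 -0.39
v 0.291 -3.148 -0.504
v -0.429 -1.875 -0.716
v 0.374 -2.591 -0.023
v -0.815 -2.17 -0.574
v -0.012 -2.887 0.119
v -1.059 -2.587 -0.723
v -0.256 -3.304 -0.03
v -1.047 -2.932 -1.094
v -0.244 -3.649 -0.401
v -0.784 -3.043 -1.512
v 0.018 -3.759 -0.819
v -0.394 -2.867 -1.783
v 0.409 -3.584 -1.09
v -0.059 -2.488 -1.779
v 0.744 -3.205 -1.086
v 0.065 -2.082 -1.503
v 0.867 -2.799 -0.81
v -1.238 -2.946 -2.952
v -1.467 -2.473 -1.828
v -2.309 -1.446 -3.802
v -2.538 -0.973 -2.678
v -0.342 -2.347 -3.022
v -0.571 -1.874 -1.898
v -1.413 -0.847 -3.872
v -1.642 -0.374 -2.748
f 2 4 1
f 5 2 1
f 1 4 3
f 3 5 1
f 2 8 4
f 6 2 5
f 6 8 2
f 4 8 3
f 7 5 3
f 3 8 7
f 7 6 5
f 8 6 7
f 10 9 13
f 10 13 11
f 11 13 14
f 11 14 12
f 13 9 15
f 13 15 14
f 14 15 16
f 14 16 12
f 15 9 17
f 15 17 16
f 16 17 18
f 16 18 12
f 17 9 19
f 17 19 18
f 18 19 20
f 18 20 12
f 19 9 21
f 19 21 20
f 20 21 22
f 20 22 12
f 21 9 23
f 21 23 22
f 22 23 24
f 22 24 12
f 23 9 25
f 23 25 24
f 24 25 26
f 24 26 12
f 25 9 27
f 25 27 26
f 26 27 28
f 26 28 12
f 27 9 29
f 27 29 28
f 28 29 30
f 28 30 12
f 29 9 31
f 29 31 30
f 30 31 32
f 30 32 12
f 31 9 10
f 31 10 32
f 32 10 11
f 32 11 12
f 34 36 33
f 37 34 33
f 33 36 35
f 35 37 33
f 34 40 36
f 38 34 37
f 38 40 34
f 36 40 35
f 39 37 35
f 35 40 39
f 39 38 37
f 40 38 39
f 42 41 45
f 42 45 43
f 43 45 46
f 43 46 44
f 45 41 47
f 45 47 46
f 46 47 48
f 46 48 44
f 47 41 49
f 47 49 48
f 48 49 50
f 48 50 44
f 49 41 51
f 49 51 50
f 50 51 52
f 50 52 44
f 51 41 53
f 51 53 52
f 52 53 54
f 52 54 44
f 53 41 55
f 53 55 54
f 54 55 56
f 54 56 44
f 55 41 57
f 55 57 56
f 56 57 58
f 56 58 44
f 57 41 59
f 57 59 58
f 58 59 60
f 58 60 44
f 59 41 42
f 59 42 60
f 60 42 43
f 60 43 44
f 62 64 61
f 65 62 61
f 61 64 63
f 63 65 61
f 62 68 64
f 66 62 65
f 66 68 62
f 64 68 63
f 67 65 63
f 63 68 67
f 67 66 65
f 68 66 67



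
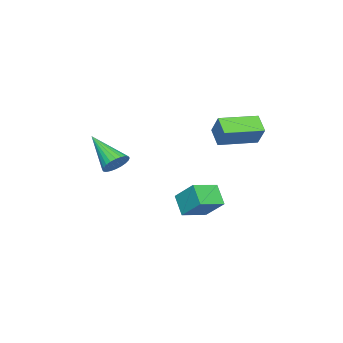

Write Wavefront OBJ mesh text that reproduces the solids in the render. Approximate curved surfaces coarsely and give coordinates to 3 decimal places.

v -2.709 -0.262 -0.998
v -2.469 0.802 0.032
v -2.14 0.411 -1.827
v -1.899 1.475 -0.797
v -1.521 -0.855 -0.663
v -1.28 0.209 0.367
v -0.951 -0.182 -1.492
v -0.711 0.882 -0.462
v -1.959 0.759 3.649
v -1.567 1.295 4.624
v -3.404 2.018 3.538
v -3.012 2.554 4.513
v -1.368 1.386 3.067
v -0.976 1.922 4.042
v -2.813 2.645 2.956
v -2.421 3.181 3.931
v 0.493 -2.724 1.737
v 0.834 -3.171 1.303
v -0.053 -4.316 2.943
v 1.036 -3.104 1.481
v 1.154 -2.98 1.699
v 1.172 -2.817 1.922
v 1.087 -2.64 2.117
v 0.911 -2.476 2.254
v 0.672 -2.349 2.313
v 0.405 -2.28 2.283
v 0.152 -2.278 2.171
v -0.049 -2.344 1.993
v -0.168 -2.468 1.775
v -0.186 -2.631 1.552
v -0.101 -2.809 1.357
v 0.075 -2.973 1.22
v 0.314 -3.1 1.161
v 0.581 -3.169 1.19
f 2 4 1
f 5 2 1
f 1 4 3
f 3 5 1
f 2 8 4
f 6 2 5
f 6 8 2
f 4 8 3
f 7 5 3
f 3 8 7
f 7 6 5
f 8 6 7
f 10 12 9
f 13 10 9
f 9 12 11
f 11 13 9
f 10 16 12
f 14 10 13
f 14 16 10
f 12 16 11
f 15 13 11
f 11 16 15
f 15 14 13
f 16 14 15
f 18 17 20
f 18 20 19
f 20 17 21
f 20 21 19
f 21 17 22
f 21 22 19
f 22 17 23
f 22 23 19
f 23 17 24
f 23 24 19
f 24 17 25
f 24 25 19
f 25 17 26
f 25 26 19
f 26 17 27
f 26 27 19
f 27 17 28
f 27 28 19
f 28 17 29
f 28 29 19
f 29 17 30
f 29 30 19
f 30 17 31
f 30 31 19
f 31 17 32
f 31 32 19
f 32 17 33
f 32 33 19
f 33 17 34
f 33 34 19
f 34 17 18
f 34 18 19



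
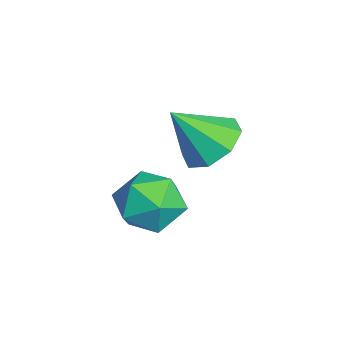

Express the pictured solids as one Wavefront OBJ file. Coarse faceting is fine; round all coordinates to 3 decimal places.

v -1.271 2.202 0.626
v -0.768 1.549 0.044
v -1.169 1.098 1.954
v -0.297 2.037 0.414
v -0.397 2.623 0.909
v -1.009 2.962 1.238
v -1.774 2.856 1.209
v -2.244 2.368 0.838
v -2.145 1.782 0.343
v -1.533 1.443 0.014
v -2.098 0.329 -2.019
v -1.399 1.054 -2.472
v -0.941 0.046 -0.688
v -0.242 0.771 -1.141
v -1.192 1.121 -0.699
v -1.907 1.296 -1.522
v -0.433 -0.196 -1.638
v -1.148 -0.021 -2.461
v -0.37 0.729 -2.237
v -0.839 1.544 -1.657
v -1.501 -0.444 -1.503
v -1.97 0.371 -0.923
f 2 1 4
f 2 4 3
f 4 1 5
f 4 5 3
f 5 1 6
f 5 6 3
f 6 1 7
f 6 7 3
f 7 1 8
f 7 8 3
f 8 1 9
f 8 9 3
f 9 1 10
f 9 10 3
f 10 1 2
f 10 2 3
f 11 22 16
f 11 16 12
f 11 12 18
f 11 18 21
f 11 21 22
f 12 16 20
f 16 22 15
f 22 21 13
f 21 18 17
f 18 12 19
f 14 20 15
f 14 15 13
f 14 13 17
f 14 17 19
f 14 19 20
f 15 20 16
f 13 15 22
f 17 13 21
f 19 17 18
f 20 19 12



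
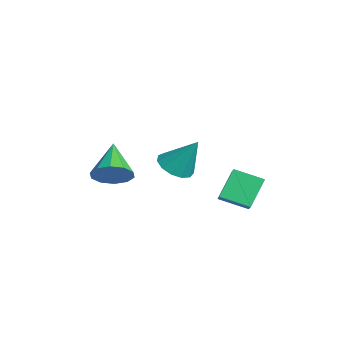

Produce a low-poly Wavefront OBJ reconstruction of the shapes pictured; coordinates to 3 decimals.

v 0.211 -1.471 0.115
v 1.084 -1.395 -0.252
v 0.829 -0.589 1.765
v 0.822 -0.95 -0.392
v 0.367 -0.669 -0.371
v -0.138 -0.644 -0.196
v -0.533 -0.88 0.078
v -0.691 -1.304 0.364
v -0.563 -1.781 0.571
v -0.189 -2.159 0.633
v 0.312 -2.319 0.53
v 0.78 -2.209 0.296
v 1.068 -1.865 0.004
v 0.589 0.377 -2.025
v -0.164 1.22 -0.754
v 1.16 1.665 -2.54
v 0.408 2.507 -1.27
v 1.352 0.253 -1.49
v 0.6 1.095 -0.22
v 1.924 1.54 -2.006
v 1.171 2.383 -0.735
v -1.438 -4.008 -1.014
v -0.827 -3.585 -0.301
v -3.122 -3.612 0.194
v -1.007 -3.126 -0.703
v -1.352 -3.003 -1.223
v -1.73 -3.264 -1.664
v -1.996 -3.81 -1.857
v -2.049 -4.431 -1.727
v -1.869 -4.89 -1.325
v -1.524 -5.013 -0.805
v -1.146 -4.752 -0.364
v -0.88 -4.206 -0.171
f 2 1 4
f 2 4 3
f 4 1 5
f 4 5 3
f 5 1 6
f 5 6 3
f 6 1 7
f 6 7 3
f 7 1 8
f 7 8 3
f 8 1 9
f 8 9 3
f 9 1 10
f 9 10 3
f 10 1 11
f 10 11 3
f 11 1 12
f 11 12 3
f 12 1 13
f 12 13 3
f 13 1 2
f 13 2 3
f 15 17 14
f 18 15 14
f 14 17 16
f 16 18 14
f 15 21 17
f 19 15 18
f 19 21 15
f 17 21 16
f 20 18 16
f 16 21 20
f 20 19 18
f 21 19 20
f 23 22 25
f 23 25 24
f 25 22 26
f 25 26 24
f 26 22 27
f 26 27 24
f 27 22 28
f 27 28 24
f 28 22 29
f 28 29 24
f 29 22 30
f 29 30 24
f 30 22 31
f 30 31 24
f 31 22 32
f 31 32 24
f 32 22 33
f 32 33 24
f 33 22 23
f 33 23 24



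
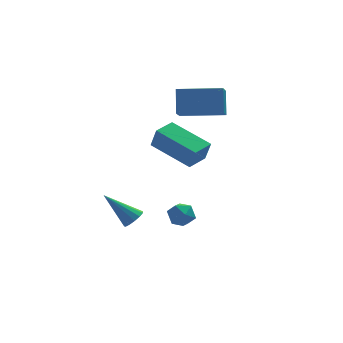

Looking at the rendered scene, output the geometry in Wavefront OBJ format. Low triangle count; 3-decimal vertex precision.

v 0.129 1.288 -3.725
v 0.511 1.145 -3.298
v -1.069 1.992 -2.415
v 0.589 1.454 -3.394
v 0.52 1.71 -3.594
v 0.328 1.832 -3.836
v 0.072 1.781 -4.043
v -0.165 1.574 -4.148
v -0.309 1.276 -4.119
v -0.314 0.981 -3.965
v -0.178 0.784 -3.735
v 0.056 0.747 -3.501
v 0.313 0.881 -3.338
v 0.498 -0.543 1.938
v 0.676 -0.823 2.934
v 1.36 0.154 1.98
v 1.538 -0.126 2.976
v 1.802 -2.114 1.264
v 1.98 -2.394 2.26
v 2.664 -1.417 1.306
v 2.842 -1.697 2.302
v 1.442 -1.51 -1.973
v 2.031 -1.756 -1.702
v 0.889 -2.404 -1.578
v 1.478 -2.65 -1.307
v 1.184 -2.08 -1.04
v 1.526 -1.528 -1.284
v 1.394 -2.632 -1.996
v 1.736 -2.08 -2.24
v 2.002 -2.449 -1.716
v 1.873 -2.108 -1.126
v 1.047 -2.052 -2.154
v 0.918 -1.711 -1.564
v 2.899 3.988 1.129
v 2.483 2.949 1.848
v 3.071 4.731 2.303
v 2.655 3.693 3.022
v 4.905 3.287 1.278
v 4.489 2.249 1.997
v 5.077 4.031 2.452
v 4.661 2.992 3.171
f 2 1 4
f 2 4 3
f 4 1 5
f 4 5 3
f 5 1 6
f 5 6 3
f 6 1 7
f 6 7 3
f 7 1 8
f 7 8 3
f 8 1 9
f 8 9 3
f 9 1 10
f 9 10 3
f 10 1 11
f 10 11 3
f 11 1 12
f 11 12 3
f 12 1 13
f 12 13 3
f 13 1 2
f 13 2 3
f 15 17 14
f 18 15 14
f 14 17 16
f 16 18 14
f 15 21 17
f 19 15 18
f 19 21 15
f 17 21 16
f 20 18 16
f 16 21 20
f 20 19 18
f 21 19 20
f 22 33 27
f 22 27 23
f 22 23 29
f 22 29 32
f 22 32 33
f 23 27 31
f 27 33 26
f 33 32 24
f 32 29 28
f 29 23 30
f 25 31 26
f 25 26 24
f 25 24 28
f 25 28 30
f 25 30 31
f 26 31 27
f 24 26 33
f 28 24 32
f 30 28 29
f 31 30 23
f 35 37 34
f 38 35 34
f 34 37 36
f 36 38 34
f 35 41 37
f 39 35 38
f 39 41 35
f 37 41 36
f 40 38 36
f 36 41 40
f 40 39 38
f 41 39 40



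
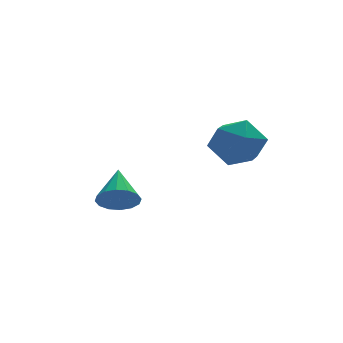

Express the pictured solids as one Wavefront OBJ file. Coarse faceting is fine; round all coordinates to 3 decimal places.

v -1.063 0.01 -0.258
v -0.483 -0.431 0.14
v -0.657 1.37 0.658
v -0.281 -0.263 -0.2
v -0.289 -0.021 -0.555
v -0.504 0.228 -0.831
v -0.868 0.419 -0.953
v -1.285 0.501 -0.889
v -1.643 0.45 -0.656
v -1.845 0.282 -0.316
v -1.837 0.041 0.039
v -1.622 -0.209 0.315
v -1.257 -0.4 0.437
v -0.84 -0.482 0.373
v 1.907 -2.67 4.019
v 2.926 -2.924 3.678
v 1.294 -4.196 3.322
v 2.313 -4.45 2.981
v 2.076 -4.448 4.059
v 2.455 -3.505 4.49
v 1.765 -3.615 2.51
v 2.144 -2.672 2.941
v 2.838 -3.508 2.745
v 3.03 -4.023 3.703
v 1.19 -3.097 3.297
v 1.382 -3.612 4.255
f 2 1 4
f 2 4 3
f 4 1 5
f 4 5 3
f 5 1 6
f 5 6 3
f 6 1 7
f 6 7 3
f 7 1 8
f 7 8 3
f 8 1 9
f 8 9 3
f 9 1 10
f 9 10 3
f 10 1 11
f 10 11 3
f 11 1 12
f 11 12 3
f 12 1 13
f 12 13 3
f 13 1 14
f 13 14 3
f 14 1 2
f 14 2 3
f 15 26 20
f 15 20 16
f 15 16 22
f 15 22 25
f 15 25 26
f 16 20 24
f 20 26 19
f 26 25 17
f 25 22 21
f 22 16 23
f 18 24 19
f 18 19 17
f 18 17 21
f 18 21 23
f 18 23 24
f 19 24 20
f 17 19 26
f 21 17 25
f 23 21 22
f 24 23 16



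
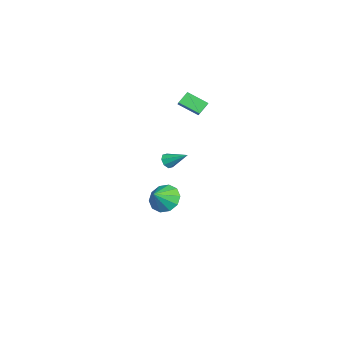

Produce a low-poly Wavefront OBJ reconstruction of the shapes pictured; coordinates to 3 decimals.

v 2.265 2.604 1.863
v 2.778 2.412 1.811
v 2.775 3.756 2.657
v 2.671 2.674 1.499
v 2.326 2.895 1.401
v 1.945 2.945 1.573
v 1.752 2.795 1.915
v 1.858 2.533 2.227
v 2.203 2.312 2.326
v 2.584 2.262 2.153
v -3.546 2.863 3.506
v -4.049 3.358 4.127
v -3.207 4.121 2.781
v -3.71 4.615 3.403
v -2.79 2.965 4.037
v -3.293 3.459 4.659
v -2.451 4.222 3.313
v -2.954 4.717 3.934
v -2.931 2.106 -4.348
v -2.265 1.878 -5.181
v -2.069 1.494 -3.492
v -2.088 2.478 -4.931
v -2.232 2.935 -4.458
v -2.644 3.076 -3.944
v -3.165 2.847 -3.584
v -3.596 2.334 -3.516
v -3.774 1.734 -3.766
v -3.629 1.276 -4.238
v -3.218 1.135 -4.753
v -2.697 1.365 -5.113
f 2 1 4
f 2 4 3
f 4 1 5
f 4 5 3
f 5 1 6
f 5 6 3
f 6 1 7
f 6 7 3
f 7 1 8
f 7 8 3
f 8 1 9
f 8 9 3
f 9 1 10
f 9 10 3
f 10 1 2
f 10 2 3
f 12 14 11
f 15 12 11
f 11 14 13
f 13 15 11
f 12 18 14
f 16 12 15
f 16 18 12
f 14 18 13
f 17 15 13
f 13 18 17
f 17 16 15
f 18 16 17
f 20 19 22
f 20 22 21
f 22 19 23
f 22 23 21
f 23 19 24
f 23 24 21
f 24 19 25
f 24 25 21
f 25 19 26
f 25 26 21
f 26 19 27
f 26 27 21
f 27 19 28
f 27 28 21
f 28 19 29
f 28 29 21
f 29 19 30
f 29 30 21
f 30 19 20
f 30 20 21



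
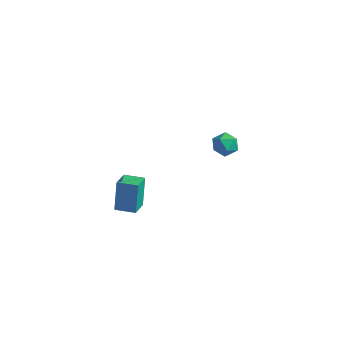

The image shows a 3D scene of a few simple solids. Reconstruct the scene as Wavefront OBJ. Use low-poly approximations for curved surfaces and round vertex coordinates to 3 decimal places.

v 1.118 3.833 1.271
v 1.6 4.151 0.749
v 1.14 2.749 0.631
v 1.622 3.067 0.109
v 1.871 2.924 0.832
v 1.858 3.594 1.228
v 0.882 3.306 0.152
v 0.869 3.976 0.548
v 1.454 3.825 0.058
v 2.065 3.589 0.478
v 0.675 3.311 0.902
v 1.286 3.075 1.322
v 0.138 -4.182 0.549
v -0.106 -3.654 2.157
v -0.229 -3.134 0.149
v -0.473 -2.606 1.757
v 1.153 -3.814 0.583
v 0.909 -3.286 2.191
v 0.786 -2.766 0.183
v 0.542 -2.238 1.791
f 1 12 6
f 1 6 2
f 1 2 8
f 1 8 11
f 1 11 12
f 2 6 10
f 6 12 5
f 12 11 3
f 11 8 7
f 8 2 9
f 4 10 5
f 4 5 3
f 4 3 7
f 4 7 9
f 4 9 10
f 5 10 6
f 3 5 12
f 7 3 11
f 9 7 8
f 10 9 2
f 14 16 13
f 17 14 13
f 13 16 15
f 15 17 13
f 14 20 16
f 18 14 17
f 18 20 14
f 16 20 15
f 19 17 15
f 15 20 19
f 19 18 17
f 20 18 19



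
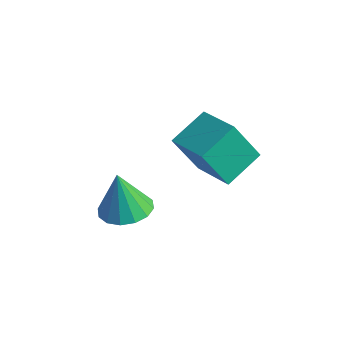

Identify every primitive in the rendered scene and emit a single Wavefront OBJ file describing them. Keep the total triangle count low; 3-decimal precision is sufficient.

v 1.566 0.214 -2.73
v 2.164 -0.56 -2.661
v 1.254 0.126 -0.99
v 2.463 -0.156 -2.587
v 2.521 0.346 -2.552
v 2.324 0.813 -2.564
v 1.923 1.12 -2.62
v 1.427 1.184 -2.706
v 0.969 0.987 -2.799
v 0.67 0.584 -2.872
v 0.612 0.081 -2.908
v 0.809 -0.386 -2.896
v 1.21 -0.692 -2.84
v 1.706 -0.756 -2.754
v 1.749 3.434 -2.52
v 1.166 2.714 -0.873
v 1.762 4.944 -1.855
v 1.179 4.224 -0.208
v 3.481 3.196 -2.012
v 2.898 2.476 -0.365
v 3.494 4.706 -1.347
v 2.911 3.986 0.3
f 2 1 4
f 2 4 3
f 4 1 5
f 4 5 3
f 5 1 6
f 5 6 3
f 6 1 7
f 6 7 3
f 7 1 8
f 7 8 3
f 8 1 9
f 8 9 3
f 9 1 10
f 9 10 3
f 10 1 11
f 10 11 3
f 11 1 12
f 11 12 3
f 12 1 13
f 12 13 3
f 13 1 14
f 13 14 3
f 14 1 2
f 14 2 3
f 16 18 15
f 19 16 15
f 15 18 17
f 17 19 15
f 16 22 18
f 20 16 19
f 20 22 16
f 18 22 17
f 21 19 17
f 17 22 21
f 21 20 19
f 22 20 21



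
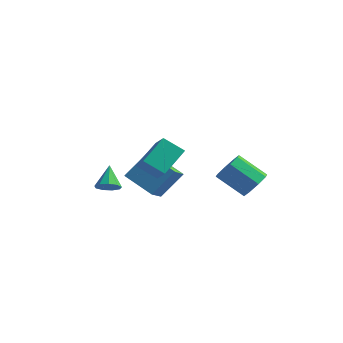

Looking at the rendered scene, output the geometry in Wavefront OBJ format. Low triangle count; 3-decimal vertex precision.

v -0.684 -4.05 1.87
v -0.373 -2.389 2.958
v -1.64 -3.221 0.875
v -1.329 -1.559 1.962
v 0.469 -3.721 1.038
v 0.78 -2.059 2.125
v -0.487 -2.891 0.042
v -0.176 -1.23 1.13
v 2.138 3.927 -3.127
v 2.752 3.983 -2.29
v 1.036 3.749 -1.016
v 0.422 3.693 -1.853
v 2.484 4.697 -2.519
v 0.768 4.462 -1.245
v 2.013 4.959 -3.105
v 0.298 4.725 -1.831
v 1.616 4.617 -3.704
v -0.1 4.383 -2.429
v 1.524 3.871 -3.964
v -0.192 3.637 -2.69
v 1.792 3.158 -3.735
v 0.076 2.923 -2.461
v 2.262 2.895 -3.149
v 0.547 2.661 -1.875
v 2.66 3.237 -2.551
v 0.944 3.003 -1.276
v -2.633 0.252 -3.375
v -4.594 0.513 -2.483
v -2.882 1.75 -4.36
v -4.843 2.011 -3.468
v -1.777 1.409 -1.832
v -3.738 1.67 -0.94
v -2.026 2.907 -2.817
v -3.987 3.168 -1.925
v -3.014 -3.894 -0.86
v -2.597 -3.345 -1.179
v -3.526 -2.866 0.24
v -3.072 -3.354 -1.392
v -3.52 -3.616 -1.355
v -3.731 -4.008 -1.087
v -3.607 -4.347 -0.712
v -3.206 -4.474 -0.407
v -2.715 -4.33 -0.313
v -2.365 -3.982 -0.476
v -2.318 -3.593 -0.818
f 2 4 1
f 5 2 1
f 1 4 3
f 3 5 1
f 2 8 4
f 6 2 5
f 6 8 2
f 4 8 3
f 7 5 3
f 3 8 7
f 7 6 5
f 8 6 7
f 10 9 13
f 10 13 11
f 11 13 14
f 11 14 12
f 13 9 15
f 13 15 14
f 14 15 16
f 14 16 12
f 15 9 17
f 15 17 16
f 16 17 18
f 16 18 12
f 17 9 19
f 17 19 18
f 18 19 20
f 18 20 12
f 19 9 21
f 19 21 20
f 20 21 22
f 20 22 12
f 21 9 23
f 21 23 22
f 22 23 24
f 22 24 12
f 23 9 25
f 23 25 24
f 24 25 26
f 24 26 12
f 25 9 10
f 25 10 26
f 26 10 11
f 26 11 12
f 28 30 27
f 31 28 27
f 27 30 29
f 29 31 27
f 28 34 30
f 32 28 31
f 32 34 28
f 30 34 29
f 33 31 29
f 29 34 33
f 33 32 31
f 34 32 33
f 36 35 38
f 36 38 37
f 38 35 39
f 38 39 37
f 39 35 40
f 39 40 37
f 40 35 41
f 40 41 37
f 41 35 42
f 41 42 37
f 42 35 43
f 42 43 37
f 43 35 44
f 43 44 37
f 44 35 45
f 44 45 37
f 45 35 36
f 45 36 37

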